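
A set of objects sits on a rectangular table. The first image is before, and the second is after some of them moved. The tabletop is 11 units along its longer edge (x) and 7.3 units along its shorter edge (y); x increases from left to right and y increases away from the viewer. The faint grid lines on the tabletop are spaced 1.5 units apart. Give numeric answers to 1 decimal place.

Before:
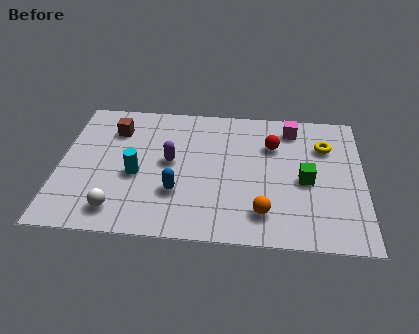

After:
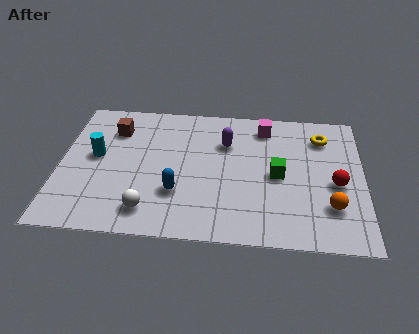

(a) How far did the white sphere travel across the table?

1.1

From (2.2, 1.2) to (3.3, 1.3), the white sphere covered √(1.1² + 0.1²) ≈ 1.1 units.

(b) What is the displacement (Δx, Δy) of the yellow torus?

(-0.1, 0.5)

The yellow torus was at about (9.6, 5.2) and moved to about (9.5, 5.7).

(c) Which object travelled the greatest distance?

the red sphere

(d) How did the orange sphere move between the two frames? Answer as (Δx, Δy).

(2.4, 0.5)

The orange sphere started near (7.4, 1.5) and ended near (9.8, 2.0).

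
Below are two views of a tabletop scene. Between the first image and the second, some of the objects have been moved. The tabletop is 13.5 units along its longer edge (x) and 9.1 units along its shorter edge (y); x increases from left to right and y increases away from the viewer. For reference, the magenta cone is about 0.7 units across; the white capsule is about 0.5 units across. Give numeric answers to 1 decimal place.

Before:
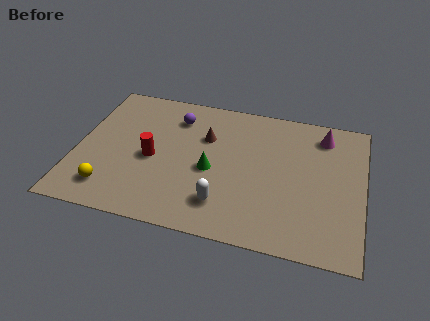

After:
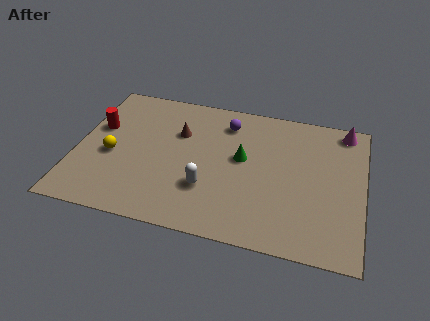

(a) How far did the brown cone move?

1.3

From (6.0, 6.1) to (4.7, 6.1), the brown cone covered √(1.3² + 0.0²) ≈ 1.3 units.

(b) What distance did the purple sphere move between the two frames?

2.4

The purple sphere moved from about (4.5, 7.1) to (6.9, 7.3), a distance of √(2.4² + 0.2²) ≈ 2.4.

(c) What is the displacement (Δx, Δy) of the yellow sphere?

(-0.1, 2.2)

The yellow sphere was at about (1.8, 1.7) and moved to about (1.7, 3.9).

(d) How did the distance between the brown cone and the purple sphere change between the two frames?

+0.7

They were about 1.8 units apart before and 2.5 after — 0.7 units further apart.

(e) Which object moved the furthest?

the red cylinder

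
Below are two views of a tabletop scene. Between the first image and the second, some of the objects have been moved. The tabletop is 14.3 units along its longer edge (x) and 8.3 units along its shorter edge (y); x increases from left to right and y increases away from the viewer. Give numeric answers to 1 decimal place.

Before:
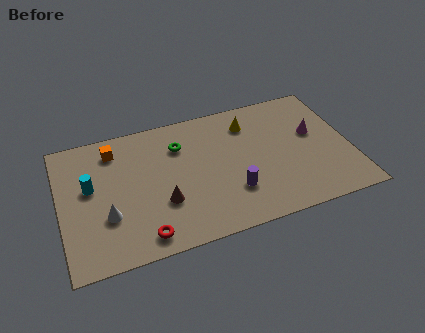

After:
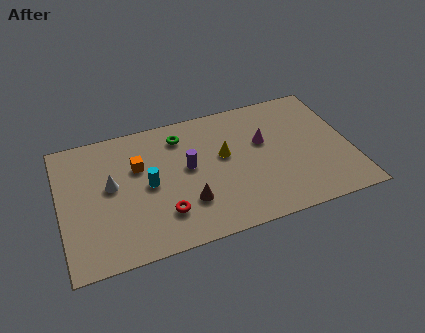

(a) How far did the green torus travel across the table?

0.6

From (6.0, 6.1) to (6.1, 6.7), the green torus covered √(0.1² + 0.6²) ≈ 0.6 units.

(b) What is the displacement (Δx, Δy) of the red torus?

(1.1, 1.0)

The red torus was at about (3.8, 1.1) and moved to about (4.9, 2.1).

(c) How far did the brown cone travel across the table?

1.3

From (4.9, 2.8) to (6.1, 2.4), the brown cone covered √(1.2² + 0.4²) ≈ 1.3 units.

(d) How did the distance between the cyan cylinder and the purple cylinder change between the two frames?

-5.1

Before: roughly 7.2 units apart; after: 2.1. That's 5.1 units closer together.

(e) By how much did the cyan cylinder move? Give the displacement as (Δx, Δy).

(2.8, -0.7)

From the two frames, the cyan cylinder sits at roughly (1.5, 4.8) before and (4.3, 4.1) after.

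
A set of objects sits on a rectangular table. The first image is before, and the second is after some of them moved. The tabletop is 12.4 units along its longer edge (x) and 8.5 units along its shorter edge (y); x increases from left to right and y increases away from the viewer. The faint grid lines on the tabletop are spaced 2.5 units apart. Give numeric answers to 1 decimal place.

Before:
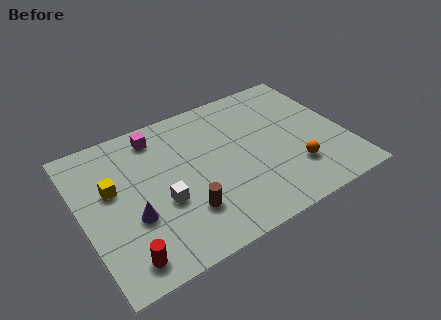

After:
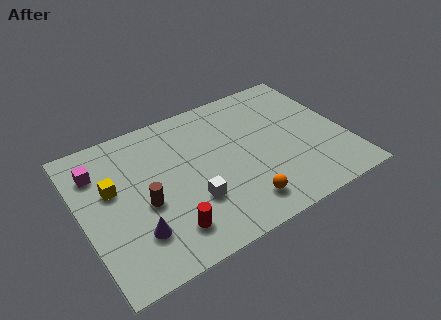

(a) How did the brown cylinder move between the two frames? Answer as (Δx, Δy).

(-1.7, 1.3)

The brown cylinder started near (4.5, 2.3) and ended near (2.8, 3.6).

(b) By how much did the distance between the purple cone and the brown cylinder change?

-0.9

Before: roughly 2.4 units apart; after: 1.5. That's 0.9 units closer together.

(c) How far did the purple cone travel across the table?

0.9

From (2.2, 3.1) to (2.2, 2.2), the purple cone covered √(0.0² + 0.9²) ≈ 0.9 units.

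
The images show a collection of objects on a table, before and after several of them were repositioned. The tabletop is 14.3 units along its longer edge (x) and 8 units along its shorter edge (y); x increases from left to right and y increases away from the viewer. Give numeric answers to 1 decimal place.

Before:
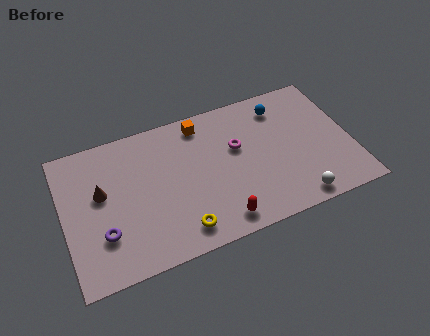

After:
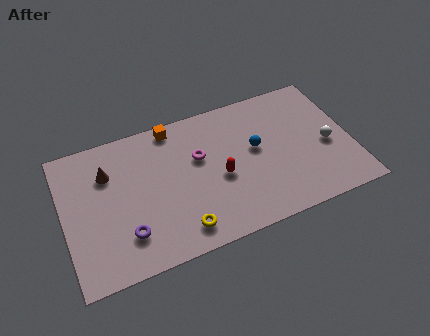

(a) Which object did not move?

the yellow torus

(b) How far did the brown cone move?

1.1

The brown cone was near (1.9, 4.7) before and (2.3, 5.7) after, so it travelled √(0.4² + 1.0²) ≈ 1.1 units.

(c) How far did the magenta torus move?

1.9

From (8.7, 4.9) to (6.8, 5.0), the magenta torus covered √(1.9² + 0.1²) ≈ 1.9 units.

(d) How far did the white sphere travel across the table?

3.2

From (11.2, 0.9) to (13.1, 3.5), the white sphere covered √(1.9² + 2.6²) ≈ 3.2 units.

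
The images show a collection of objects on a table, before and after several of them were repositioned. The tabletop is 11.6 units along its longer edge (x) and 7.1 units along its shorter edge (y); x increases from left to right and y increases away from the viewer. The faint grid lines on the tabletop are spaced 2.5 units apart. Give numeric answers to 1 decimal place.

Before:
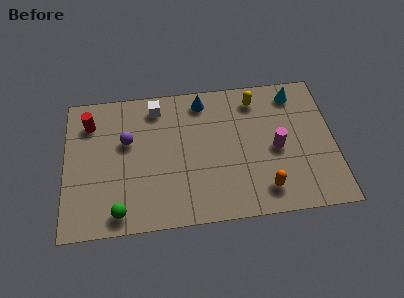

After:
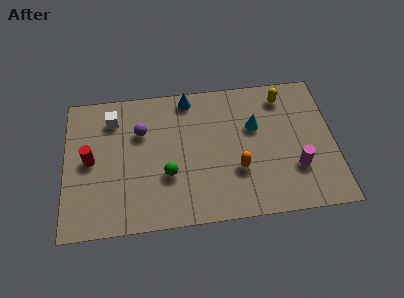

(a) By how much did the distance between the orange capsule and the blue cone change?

-1.0

The distance was about 5.4 in the first image and 4.4 in the second, so they moved 1.0 units closer together.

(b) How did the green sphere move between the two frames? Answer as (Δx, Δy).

(2.1, 1.6)

From the two frames, the green sphere sits at roughly (2.3, 0.9) before and (4.4, 2.5) after.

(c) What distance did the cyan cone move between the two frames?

2.3

The cyan cone moved from about (10.0, 6.0) to (8.2, 4.5), a distance of √(1.8² + 1.5²) ≈ 2.3.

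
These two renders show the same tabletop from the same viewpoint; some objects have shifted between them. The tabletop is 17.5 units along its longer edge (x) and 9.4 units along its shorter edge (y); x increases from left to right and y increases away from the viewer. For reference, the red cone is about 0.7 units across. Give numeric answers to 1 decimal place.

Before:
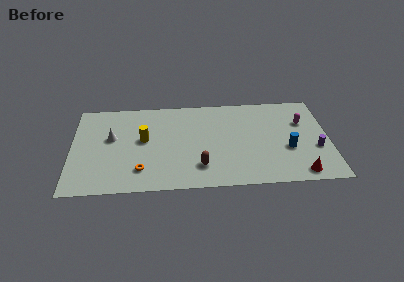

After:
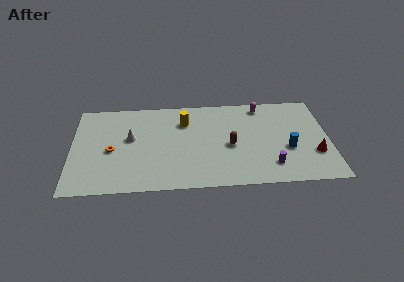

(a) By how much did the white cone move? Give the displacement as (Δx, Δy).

(1.3, -0.1)

The white cone was at about (2.7, 5.5) and moved to about (4.0, 5.4).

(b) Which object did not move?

the blue cylinder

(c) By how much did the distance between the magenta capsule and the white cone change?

-3.7

They were about 13.1 units apart before and 9.4 after — 3.7 units closer together.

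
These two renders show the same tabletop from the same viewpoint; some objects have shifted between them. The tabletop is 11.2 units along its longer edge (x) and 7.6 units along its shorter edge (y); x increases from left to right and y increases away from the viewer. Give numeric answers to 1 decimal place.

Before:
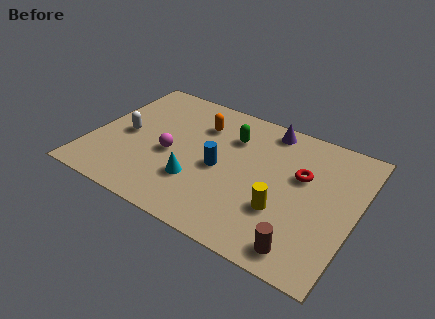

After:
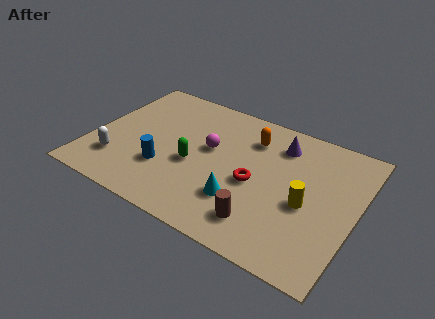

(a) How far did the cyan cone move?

1.9

From (4.7, 2.3) to (6.6, 2.2), the cyan cone covered √(1.9² + 0.1²) ≈ 1.9 units.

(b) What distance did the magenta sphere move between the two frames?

1.9

The magenta sphere was near (3.4, 3.3) before and (4.9, 4.4) after, so it travelled √(1.5² + 1.1²) ≈ 1.9 units.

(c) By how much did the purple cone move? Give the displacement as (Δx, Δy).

(0.6, -0.7)

From the two frames, the purple cone sits at roughly (7.1, 6.7) before and (7.7, 6.0) after.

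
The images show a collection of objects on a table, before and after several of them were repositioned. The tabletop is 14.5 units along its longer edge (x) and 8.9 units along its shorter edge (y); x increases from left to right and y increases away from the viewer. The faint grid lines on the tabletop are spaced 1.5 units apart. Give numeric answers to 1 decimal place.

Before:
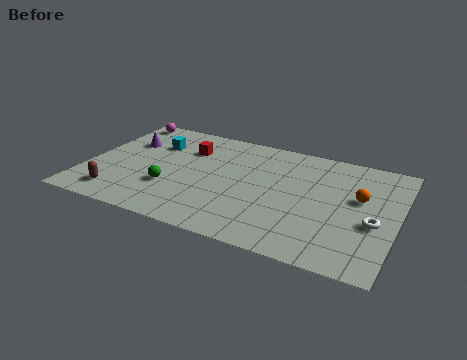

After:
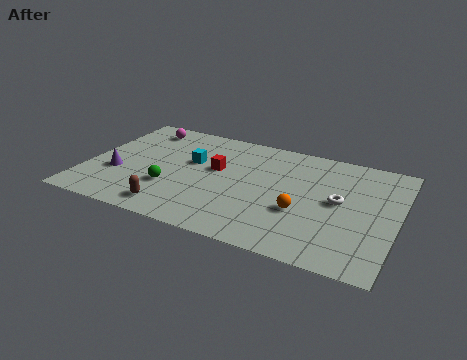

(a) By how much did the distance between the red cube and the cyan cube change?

-0.4

Before: roughly 1.6 units apart; after: 1.2. That's 0.4 units closer together.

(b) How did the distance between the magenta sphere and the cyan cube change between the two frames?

+0.9

The distance was about 2.5 in the first image and 3.4 in the second, so they moved 0.9 units further apart.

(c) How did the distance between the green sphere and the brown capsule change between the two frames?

-1.1

They were about 2.7 units apart before and 1.6 after — 1.1 units closer together.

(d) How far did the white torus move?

2.0

The white torus moved from about (13.5, 3.6) to (11.8, 4.7), a distance of √(1.7² + 1.1²) ≈ 2.0.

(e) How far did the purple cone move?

2.8

From (1.6, 6.0) to (1.5, 3.2), the purple cone covered √(0.1² + 2.8²) ≈ 2.8 units.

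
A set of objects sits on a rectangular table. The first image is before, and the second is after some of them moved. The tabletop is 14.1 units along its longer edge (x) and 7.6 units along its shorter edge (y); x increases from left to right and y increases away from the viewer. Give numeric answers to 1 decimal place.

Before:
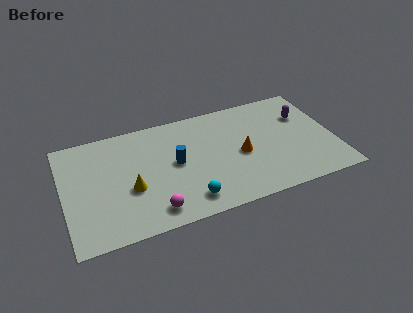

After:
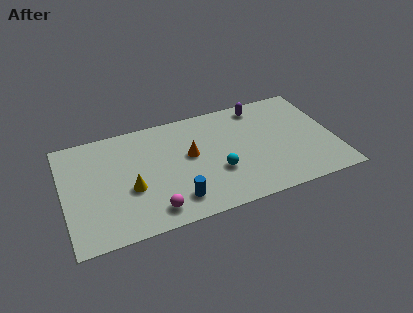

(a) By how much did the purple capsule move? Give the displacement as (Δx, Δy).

(-2.2, 1.4)

The purple capsule started near (12.7, 5.2) and ended near (10.5, 6.6).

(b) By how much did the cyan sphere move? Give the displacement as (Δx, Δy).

(1.7, 1.4)

From the two frames, the cyan sphere sits at roughly (6.2, 1.3) before and (7.9, 2.7) after.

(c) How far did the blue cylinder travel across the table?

2.5

The blue cylinder moved from about (5.8, 4.0) to (5.6, 1.5), a distance of √(0.2² + 2.5²) ≈ 2.5.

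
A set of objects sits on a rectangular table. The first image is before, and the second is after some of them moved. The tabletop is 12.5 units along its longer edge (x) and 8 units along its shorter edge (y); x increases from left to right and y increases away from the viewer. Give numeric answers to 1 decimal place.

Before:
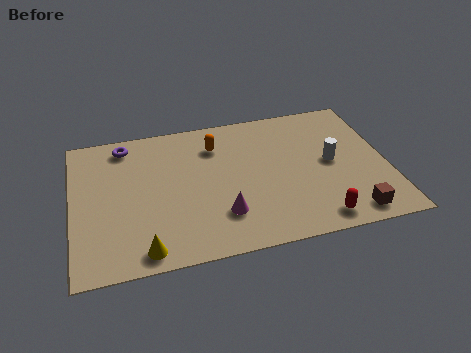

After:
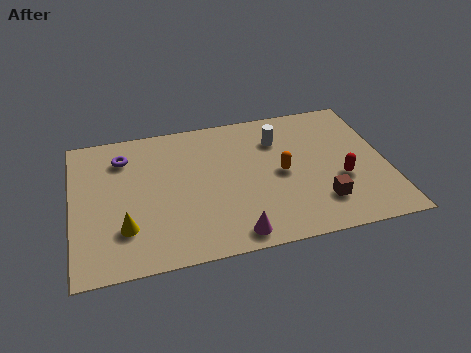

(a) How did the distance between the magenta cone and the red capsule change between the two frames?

+1.0

Before: roughly 3.9 units apart; after: 4.9. That's 1.0 units further apart.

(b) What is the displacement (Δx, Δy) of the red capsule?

(1.1, 2.0)

The red capsule started near (9.5, 1.0) and ended near (10.6, 3.0).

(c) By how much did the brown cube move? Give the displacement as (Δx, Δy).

(-1.1, 0.9)

The brown cube was at about (10.8, 1.0) and moved to about (9.7, 1.9).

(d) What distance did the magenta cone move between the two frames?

1.3

The magenta cone was near (5.8, 2.1) before and (6.2, 0.9) after, so it travelled √(0.4² + 1.2²) ≈ 1.3 units.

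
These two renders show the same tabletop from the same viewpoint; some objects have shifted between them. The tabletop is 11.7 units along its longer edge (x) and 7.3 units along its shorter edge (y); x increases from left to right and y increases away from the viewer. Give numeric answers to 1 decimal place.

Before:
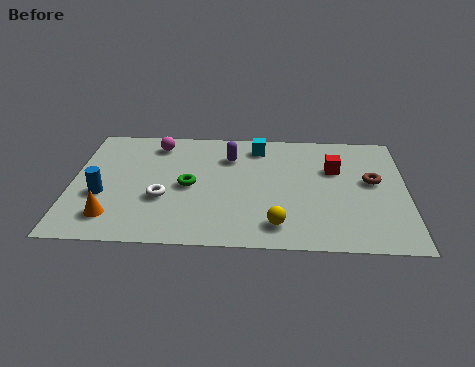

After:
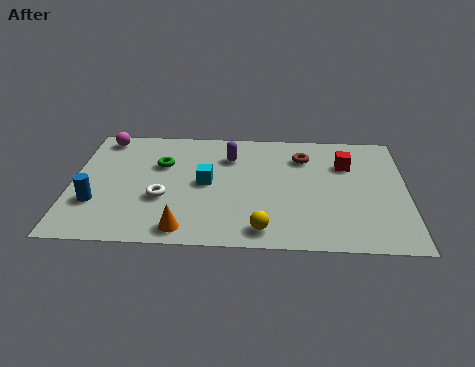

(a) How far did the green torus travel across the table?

1.6

From (4.1, 3.5) to (3.1, 4.8), the green torus covered √(1.0² + 1.3²) ≈ 1.6 units.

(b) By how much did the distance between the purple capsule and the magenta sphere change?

+1.9

Before: roughly 2.7 units apart; after: 4.6. That's 1.9 units further apart.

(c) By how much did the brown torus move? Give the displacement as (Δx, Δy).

(-2.4, 1.4)

The brown torus was at about (10.5, 4.1) and moved to about (8.1, 5.5).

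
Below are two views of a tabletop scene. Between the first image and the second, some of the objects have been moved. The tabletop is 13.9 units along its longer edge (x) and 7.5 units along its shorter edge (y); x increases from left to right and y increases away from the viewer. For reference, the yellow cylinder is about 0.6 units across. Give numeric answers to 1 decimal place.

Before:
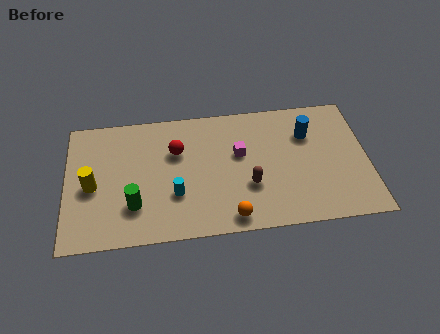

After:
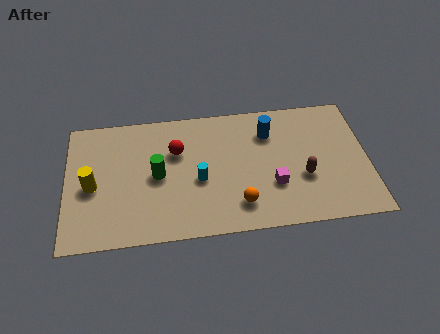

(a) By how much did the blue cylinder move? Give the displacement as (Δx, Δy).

(-1.8, 0.3)

The blue cylinder was at about (11.2, 5.3) and moved to about (9.4, 5.6).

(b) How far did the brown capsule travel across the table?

2.5

From (8.4, 2.6) to (10.9, 2.8), the brown capsule covered √(2.5² + 0.2²) ≈ 2.5 units.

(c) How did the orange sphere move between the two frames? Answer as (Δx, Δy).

(0.4, 0.7)

The orange sphere started near (7.5, 0.9) and ended near (7.9, 1.6).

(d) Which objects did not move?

the yellow cylinder and the red sphere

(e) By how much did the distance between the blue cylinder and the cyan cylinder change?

-2.7

Before: roughly 6.8 units apart; after: 4.1. That's 2.7 units closer together.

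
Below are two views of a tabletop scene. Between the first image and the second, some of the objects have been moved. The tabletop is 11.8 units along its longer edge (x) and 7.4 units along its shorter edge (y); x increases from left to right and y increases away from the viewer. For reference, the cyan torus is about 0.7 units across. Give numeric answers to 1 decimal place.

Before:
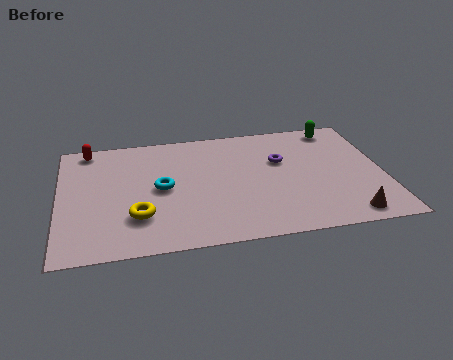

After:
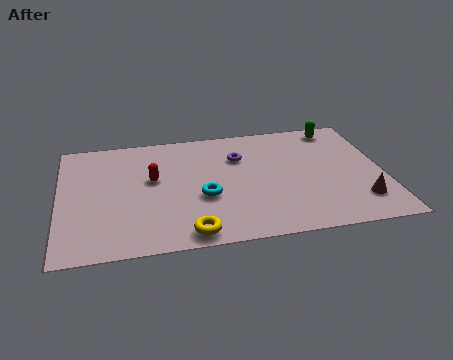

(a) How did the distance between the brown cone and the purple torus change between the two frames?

+1.1

They were about 4.4 units apart before and 5.5 after — 1.1 units further apart.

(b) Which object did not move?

the green capsule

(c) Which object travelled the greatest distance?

the red capsule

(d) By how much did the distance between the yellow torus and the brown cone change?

-1.3

They were about 7.6 units apart before and 6.3 after — 1.3 units closer together.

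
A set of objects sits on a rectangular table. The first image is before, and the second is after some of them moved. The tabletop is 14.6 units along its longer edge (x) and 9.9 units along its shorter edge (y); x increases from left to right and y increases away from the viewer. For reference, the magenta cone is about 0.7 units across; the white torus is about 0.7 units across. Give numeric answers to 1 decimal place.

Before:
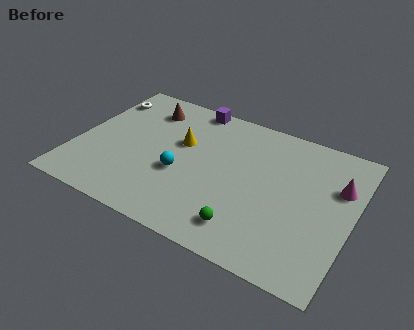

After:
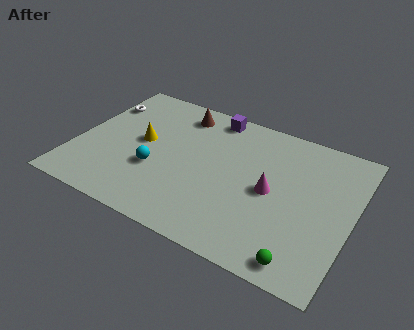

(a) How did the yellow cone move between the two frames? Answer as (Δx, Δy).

(-2.0, -0.8)

The yellow cone was at about (5.4, 6.1) and moved to about (3.4, 5.3).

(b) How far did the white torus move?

0.5

The white torus was near (0.8, 7.8) before and (0.8, 7.3) after, so it travelled √(0.0² + 0.5²) ≈ 0.5 units.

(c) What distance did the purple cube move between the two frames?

1.2

The purple cube moved from about (5.5, 9.1) to (6.7, 8.8), a distance of √(1.2² + 0.3²) ≈ 1.2.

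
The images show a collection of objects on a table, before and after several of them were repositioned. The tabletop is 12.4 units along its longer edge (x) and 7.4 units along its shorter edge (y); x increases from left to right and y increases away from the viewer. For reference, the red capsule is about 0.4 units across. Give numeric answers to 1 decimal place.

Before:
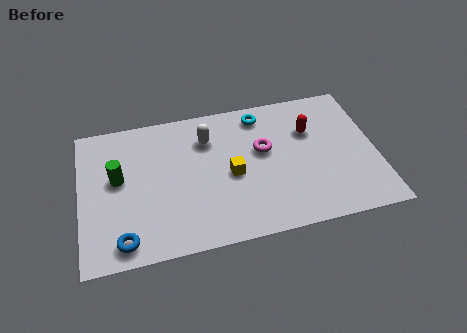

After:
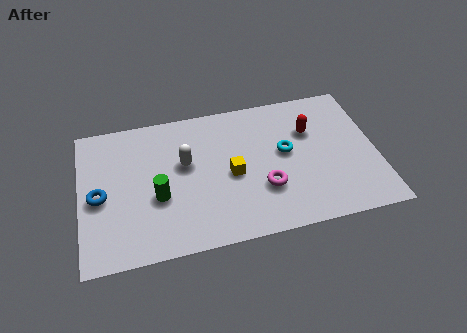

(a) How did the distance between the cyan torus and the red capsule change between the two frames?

-1.0

The distance was about 2.4 in the first image and 1.4 in the second, so they moved 1.0 units closer together.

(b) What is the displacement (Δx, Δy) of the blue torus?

(-0.9, 2.4)

The blue torus started near (1.7, 1.0) and ended near (0.8, 3.4).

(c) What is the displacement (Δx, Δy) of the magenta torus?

(-0.1, -2.0)

From the two frames, the magenta torus sits at roughly (7.7, 4.4) before and (7.6, 2.4) after.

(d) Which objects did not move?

the red capsule and the yellow cube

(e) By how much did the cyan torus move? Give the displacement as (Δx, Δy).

(0.9, -2.2)

From the two frames, the cyan torus sits at roughly (7.7, 6.3) before and (8.6, 4.1) after.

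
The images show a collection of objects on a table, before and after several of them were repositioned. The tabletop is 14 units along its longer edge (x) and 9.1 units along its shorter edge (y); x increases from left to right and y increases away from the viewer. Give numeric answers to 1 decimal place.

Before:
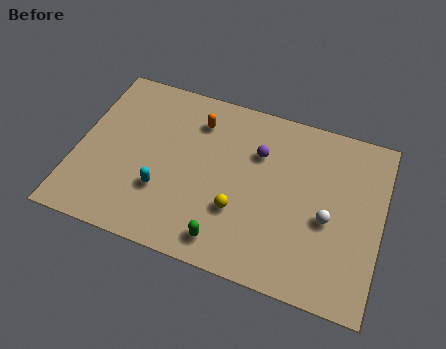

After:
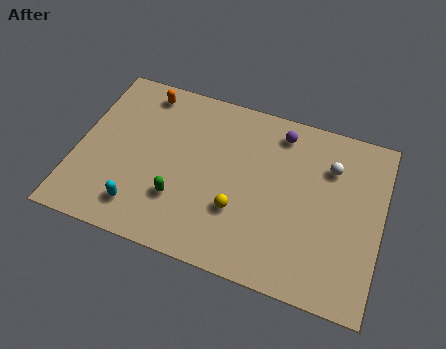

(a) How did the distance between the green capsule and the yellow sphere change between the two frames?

+1.0

Before: roughly 1.7 units apart; after: 2.7. That's 1.0 units further apart.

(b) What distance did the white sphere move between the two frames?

2.7

From (11.6, 3.9) to (11.5, 6.6), the white sphere covered √(0.1² + 2.7²) ≈ 2.7 units.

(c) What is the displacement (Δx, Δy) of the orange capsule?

(-2.6, 0.8)

The orange capsule started near (5.3, 7.1) and ended near (2.7, 7.9).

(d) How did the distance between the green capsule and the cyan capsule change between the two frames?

-1.5

They were about 3.5 units apart before and 2.0 after — 1.5 units closer together.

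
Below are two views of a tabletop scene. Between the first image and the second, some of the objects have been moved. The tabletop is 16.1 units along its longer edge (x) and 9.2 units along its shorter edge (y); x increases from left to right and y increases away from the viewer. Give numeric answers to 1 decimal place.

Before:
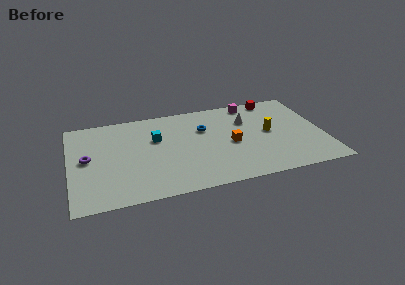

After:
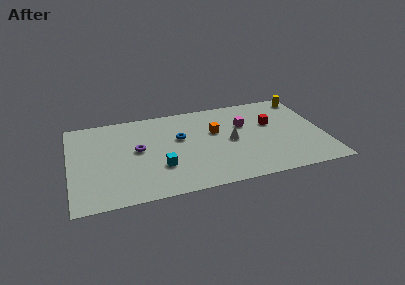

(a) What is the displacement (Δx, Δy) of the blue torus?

(-1.6, -0.6)

The blue torus started near (8.6, 6.2) and ended near (7.0, 5.6).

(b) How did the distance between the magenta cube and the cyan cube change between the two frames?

-0.3

Before: roughly 6.7 units apart; after: 6.4. That's 0.3 units closer together.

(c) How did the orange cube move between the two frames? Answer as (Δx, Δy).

(-0.9, 1.5)

The orange cube was at about (10.2, 4.2) and moved to about (9.3, 5.7).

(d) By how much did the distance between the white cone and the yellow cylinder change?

+4.1

They were about 2.1 units apart before and 6.2 after — 4.1 units further apart.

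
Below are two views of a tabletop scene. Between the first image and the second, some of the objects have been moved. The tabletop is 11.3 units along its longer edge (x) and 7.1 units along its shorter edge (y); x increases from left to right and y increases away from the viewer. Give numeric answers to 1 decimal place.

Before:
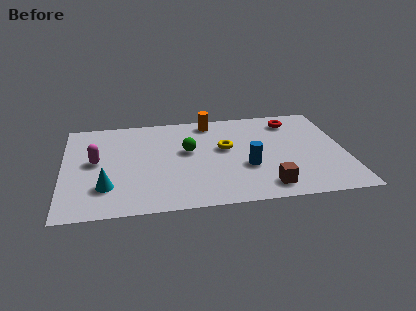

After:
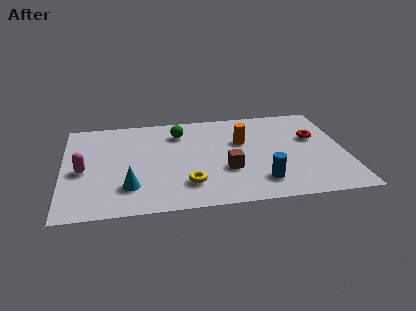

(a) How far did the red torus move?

1.6

The red torus moved from about (9.3, 5.8) to (10.1, 4.4), a distance of √(0.8² + 1.4²) ≈ 1.6.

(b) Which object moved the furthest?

the yellow torus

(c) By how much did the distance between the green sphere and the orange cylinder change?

+0.4

Before: roughly 2.3 units apart; after: 2.7. That's 0.4 units further apart.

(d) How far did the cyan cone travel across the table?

0.9

The cyan cone moved from about (1.7, 1.9) to (2.6, 1.8), a distance of √(0.9² + 0.1²) ≈ 0.9.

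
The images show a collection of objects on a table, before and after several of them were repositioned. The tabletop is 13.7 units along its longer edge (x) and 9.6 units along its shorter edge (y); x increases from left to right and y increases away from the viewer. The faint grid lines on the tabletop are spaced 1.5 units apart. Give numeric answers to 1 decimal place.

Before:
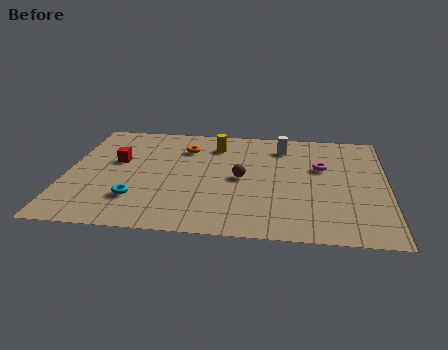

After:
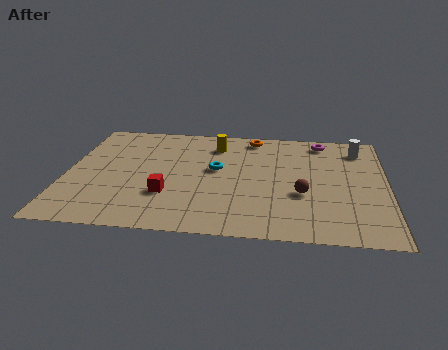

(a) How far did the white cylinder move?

3.3

The white cylinder was near (9.2, 7.7) before and (12.5, 7.8) after, so it travelled √(3.3² + 0.1²) ≈ 3.3 units.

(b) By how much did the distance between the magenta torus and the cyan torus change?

-3.1

The distance was about 8.5 in the first image and 5.4 in the second, so they moved 3.1 units closer together.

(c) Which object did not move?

the yellow cylinder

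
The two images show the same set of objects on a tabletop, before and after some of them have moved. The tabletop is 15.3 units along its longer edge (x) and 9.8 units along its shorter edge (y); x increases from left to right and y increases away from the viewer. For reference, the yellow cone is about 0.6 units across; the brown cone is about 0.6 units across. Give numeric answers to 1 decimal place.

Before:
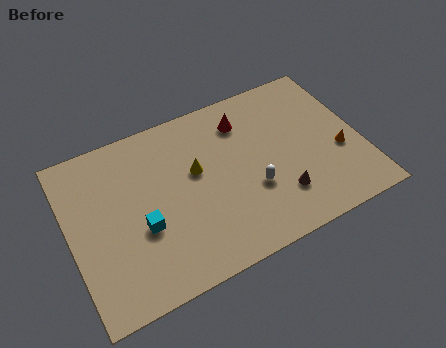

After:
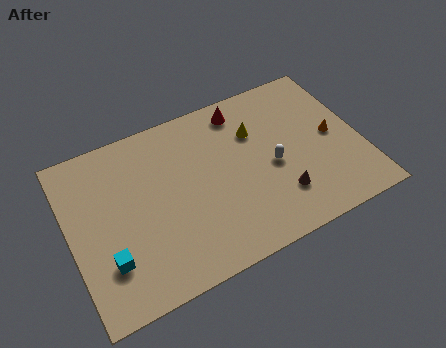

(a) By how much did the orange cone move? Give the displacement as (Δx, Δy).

(-0.2, 1.1)

The orange cone started near (14.1, 3.8) and ended near (13.9, 4.9).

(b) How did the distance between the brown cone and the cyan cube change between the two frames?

+1.8

The distance was about 7.2 in the first image and 9.0 in the second, so they moved 1.8 units further apart.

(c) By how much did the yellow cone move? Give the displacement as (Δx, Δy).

(3.3, 1.0)

The yellow cone was at about (6.7, 5.8) and moved to about (10.0, 6.8).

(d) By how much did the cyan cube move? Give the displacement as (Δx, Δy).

(-1.9, -1.1)

From the two frames, the cyan cube sits at roughly (3.6, 3.8) before and (1.7, 2.7) after.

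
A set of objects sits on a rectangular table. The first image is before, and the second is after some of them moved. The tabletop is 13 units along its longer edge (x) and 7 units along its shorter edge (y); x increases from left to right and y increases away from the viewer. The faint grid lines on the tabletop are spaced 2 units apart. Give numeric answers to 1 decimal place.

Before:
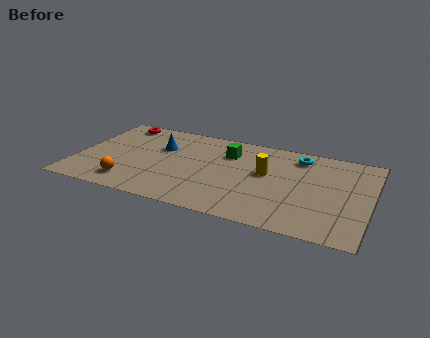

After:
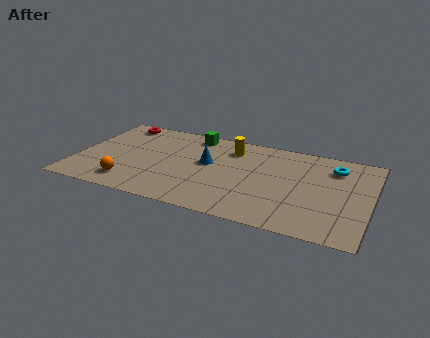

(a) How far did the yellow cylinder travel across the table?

2.3

From (8.4, 4.0) to (6.7, 5.5), the yellow cylinder covered √(1.7² + 1.5²) ≈ 2.3 units.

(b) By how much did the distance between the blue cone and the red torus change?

+2.2

Before: roughly 2.6 units apart; after: 4.8. That's 2.2 units further apart.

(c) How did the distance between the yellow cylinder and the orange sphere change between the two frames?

-0.5

Before: roughly 6.4 units apart; after: 5.9. That's 0.5 units closer together.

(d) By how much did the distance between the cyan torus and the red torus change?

+1.6

The distance was about 8.2 in the first image and 9.8 in the second, so they moved 1.6 units further apart.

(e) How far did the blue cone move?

2.3

From (3.6, 4.6) to (5.8, 4.0), the blue cone covered √(2.2² + 0.6²) ≈ 2.3 units.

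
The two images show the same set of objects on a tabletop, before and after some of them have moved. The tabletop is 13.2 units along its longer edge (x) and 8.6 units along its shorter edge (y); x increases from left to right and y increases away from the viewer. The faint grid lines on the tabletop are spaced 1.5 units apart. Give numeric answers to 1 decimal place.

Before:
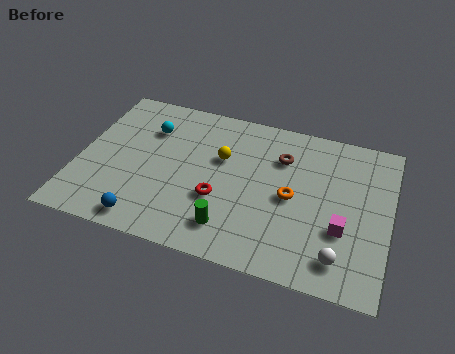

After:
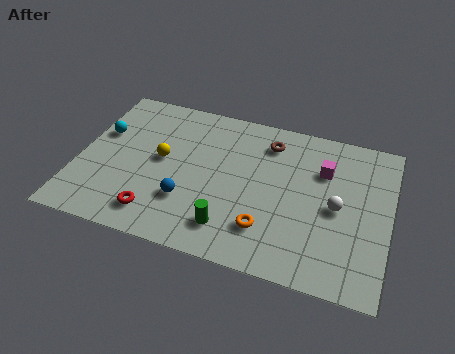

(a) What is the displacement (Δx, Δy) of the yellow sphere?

(-2.5, -0.8)

The yellow sphere started near (6.0, 5.4) and ended near (3.5, 4.6).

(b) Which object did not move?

the green cylinder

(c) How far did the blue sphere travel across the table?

2.3

From (3.2, 1.0) to (4.8, 2.6), the blue sphere covered √(1.6² + 1.6²) ≈ 2.3 units.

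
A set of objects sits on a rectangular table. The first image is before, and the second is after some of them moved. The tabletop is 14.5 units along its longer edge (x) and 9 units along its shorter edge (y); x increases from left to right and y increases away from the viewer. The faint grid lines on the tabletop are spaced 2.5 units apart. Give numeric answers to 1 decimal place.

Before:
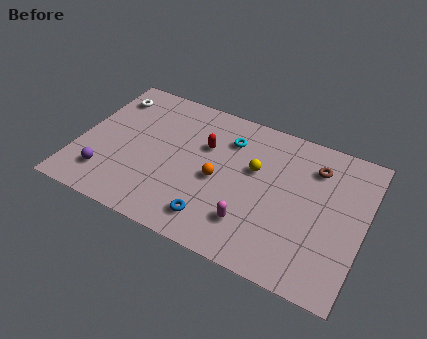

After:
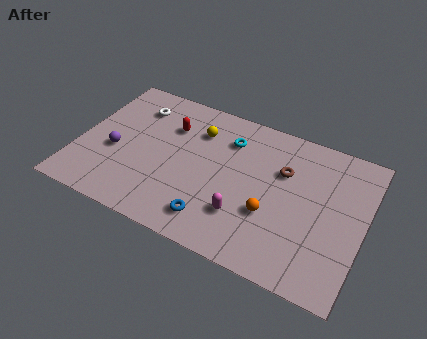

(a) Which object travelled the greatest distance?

the yellow sphere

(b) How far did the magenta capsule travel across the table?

0.5

The magenta capsule was near (9.1, 2.2) before and (8.7, 2.5) after, so it travelled √(0.4² + 0.3²) ≈ 0.5 units.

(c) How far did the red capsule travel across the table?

2.0

From (6.3, 5.9) to (4.4, 6.4), the red capsule covered √(1.9² + 0.5²) ≈ 2.0 units.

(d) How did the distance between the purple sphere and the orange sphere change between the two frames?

+2.2

The distance was about 5.9 in the first image and 8.1 in the second, so they moved 2.2 units further apart.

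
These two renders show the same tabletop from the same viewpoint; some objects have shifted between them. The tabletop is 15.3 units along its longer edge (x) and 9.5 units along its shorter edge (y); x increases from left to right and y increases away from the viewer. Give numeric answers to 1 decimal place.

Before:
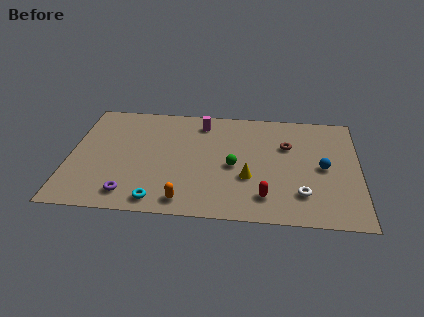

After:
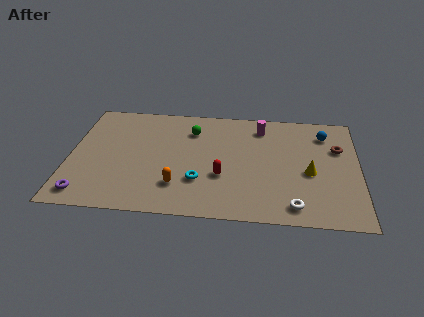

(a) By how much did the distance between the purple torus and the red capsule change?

+0.3

The distance was about 7.1 in the first image and 7.4 in the second, so they moved 0.3 units further apart.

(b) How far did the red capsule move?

2.7

The red capsule moved from about (10.4, 1.9) to (8.1, 3.4), a distance of √(2.3² + 1.5²) ≈ 2.7.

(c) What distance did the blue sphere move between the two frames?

2.9

The blue sphere moved from about (13.4, 4.6) to (13.5, 7.5), a distance of √(0.1² + 2.9²) ≈ 2.9.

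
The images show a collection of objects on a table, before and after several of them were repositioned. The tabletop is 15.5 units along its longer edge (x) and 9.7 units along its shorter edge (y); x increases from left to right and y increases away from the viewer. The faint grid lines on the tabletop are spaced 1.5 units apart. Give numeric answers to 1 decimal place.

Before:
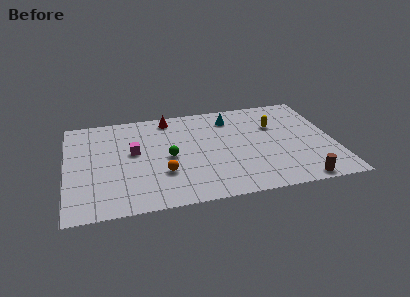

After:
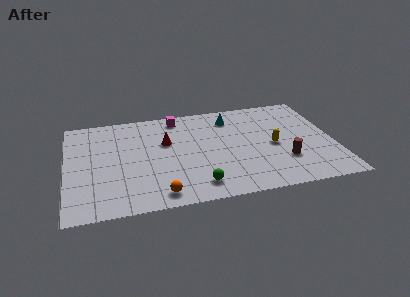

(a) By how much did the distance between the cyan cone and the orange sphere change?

+1.7

The distance was about 6.3 in the first image and 8.0 in the second, so they moved 1.7 units further apart.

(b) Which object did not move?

the cyan cone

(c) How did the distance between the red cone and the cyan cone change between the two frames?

+0.6

Before: roughly 3.7 units apart; after: 4.3. That's 0.6 units further apart.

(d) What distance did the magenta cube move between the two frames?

4.0

The magenta cube moved from about (3.9, 5.5) to (6.6, 8.5), a distance of √(2.7² + 3.0²) ≈ 4.0.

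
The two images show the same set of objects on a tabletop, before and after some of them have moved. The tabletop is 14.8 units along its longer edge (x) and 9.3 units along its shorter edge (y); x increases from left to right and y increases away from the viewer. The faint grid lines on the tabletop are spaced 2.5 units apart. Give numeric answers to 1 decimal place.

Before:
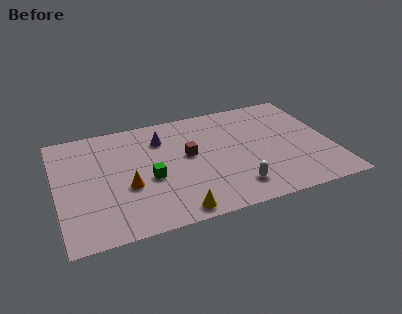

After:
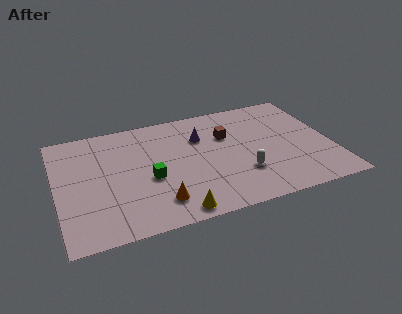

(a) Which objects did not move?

the green cube and the yellow cone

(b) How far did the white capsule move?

1.1

The white capsule was near (9.3, 1.8) before and (9.8, 2.8) after, so it travelled √(0.5² + 1.0²) ≈ 1.1 units.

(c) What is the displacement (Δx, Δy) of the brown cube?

(2.2, 1.0)

From the two frames, the brown cube sits at roughly (7.1, 5.2) before and (9.3, 6.2) after.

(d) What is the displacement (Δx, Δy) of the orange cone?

(1.5, -1.7)

The orange cone was at about (3.7, 3.6) and moved to about (5.2, 1.9).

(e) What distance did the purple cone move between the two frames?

2.2

The purple cone moved from about (5.8, 7.0) to (7.9, 6.5), a distance of √(2.1² + 0.5²) ≈ 2.2.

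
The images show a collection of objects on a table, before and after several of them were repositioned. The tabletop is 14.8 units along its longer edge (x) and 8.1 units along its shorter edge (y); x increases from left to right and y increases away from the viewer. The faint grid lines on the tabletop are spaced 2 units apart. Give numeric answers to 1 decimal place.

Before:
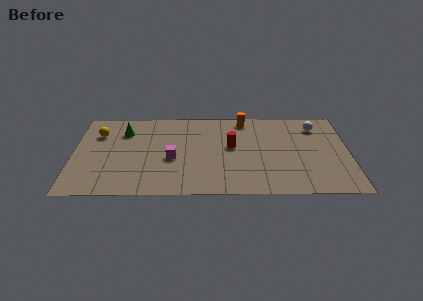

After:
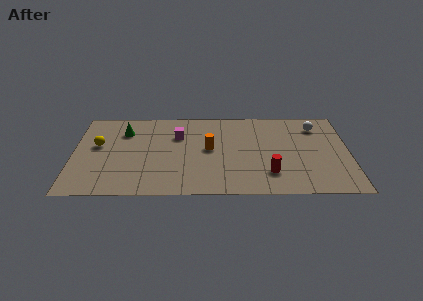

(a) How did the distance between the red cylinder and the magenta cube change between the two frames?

+2.7

The distance was about 3.4 in the first image and 6.1 in the second, so they moved 2.7 units further apart.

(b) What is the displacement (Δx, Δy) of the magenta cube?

(0.3, 2.2)

The magenta cube started near (5.3, 3.4) and ended near (5.6, 5.6).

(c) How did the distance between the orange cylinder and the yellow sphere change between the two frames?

-2.0

The distance was about 8.0 in the first image and 6.0 in the second, so they moved 2.0 units closer together.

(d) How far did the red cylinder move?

3.2

The red cylinder moved from about (8.5, 4.5) to (10.5, 2.0), a distance of √(2.0² + 2.5²) ≈ 3.2.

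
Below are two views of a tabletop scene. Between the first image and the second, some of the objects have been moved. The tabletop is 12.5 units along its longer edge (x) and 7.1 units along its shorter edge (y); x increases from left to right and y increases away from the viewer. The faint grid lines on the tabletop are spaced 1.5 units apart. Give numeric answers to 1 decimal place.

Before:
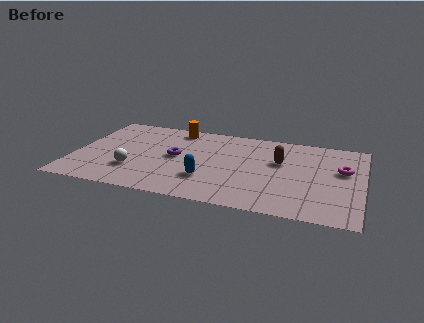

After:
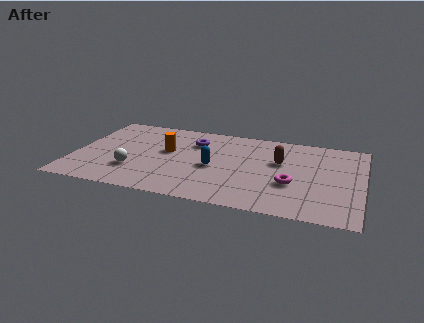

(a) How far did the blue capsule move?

1.1

The blue capsule was near (5.9, 2.1) before and (6.1, 3.2) after, so it travelled √(0.2² + 1.1²) ≈ 1.1 units.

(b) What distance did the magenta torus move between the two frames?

2.7

From (11.6, 4.3) to (9.5, 2.6), the magenta torus covered √(2.1² + 1.7²) ≈ 2.7 units.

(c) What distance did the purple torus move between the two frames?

1.7

From (4.4, 3.7) to (5.1, 5.2), the purple torus covered √(0.7² + 1.5²) ≈ 1.7 units.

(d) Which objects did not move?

the white sphere and the brown capsule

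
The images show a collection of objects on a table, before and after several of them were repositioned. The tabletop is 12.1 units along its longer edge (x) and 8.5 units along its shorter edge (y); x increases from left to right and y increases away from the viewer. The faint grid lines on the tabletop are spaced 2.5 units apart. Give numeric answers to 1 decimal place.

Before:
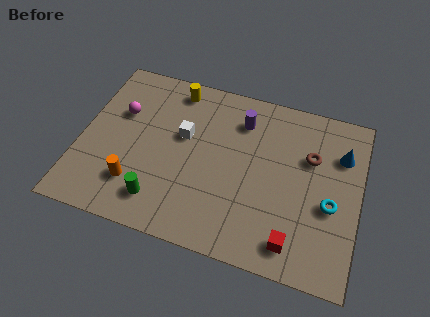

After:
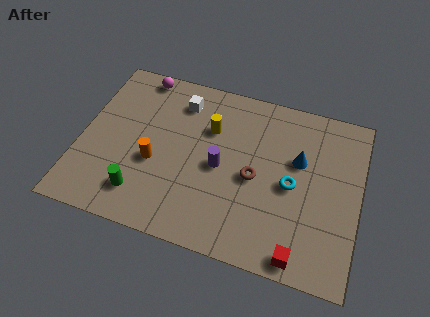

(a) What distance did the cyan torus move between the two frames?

1.8

The cyan torus moved from about (10.9, 3.5) to (9.2, 4.0), a distance of √(1.7² + 0.5²) ≈ 1.8.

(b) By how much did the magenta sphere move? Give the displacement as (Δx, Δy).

(0.6, 2.2)

The magenta sphere was at about (1.6, 5.5) and moved to about (2.2, 7.7).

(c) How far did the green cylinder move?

0.8

The green cylinder was near (3.7, 1.6) before and (2.9, 1.7) after, so it travelled √(0.8² + 0.1²) ≈ 0.8 units.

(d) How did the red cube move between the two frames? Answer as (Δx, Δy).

(0.3, -0.5)

The red cube started near (9.5, 1.3) and ended near (9.8, 0.8).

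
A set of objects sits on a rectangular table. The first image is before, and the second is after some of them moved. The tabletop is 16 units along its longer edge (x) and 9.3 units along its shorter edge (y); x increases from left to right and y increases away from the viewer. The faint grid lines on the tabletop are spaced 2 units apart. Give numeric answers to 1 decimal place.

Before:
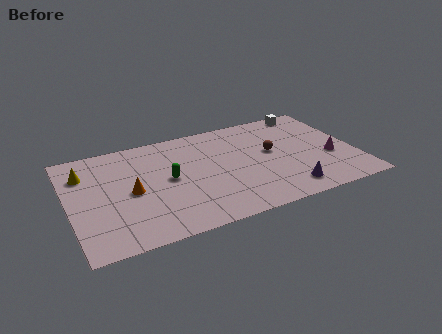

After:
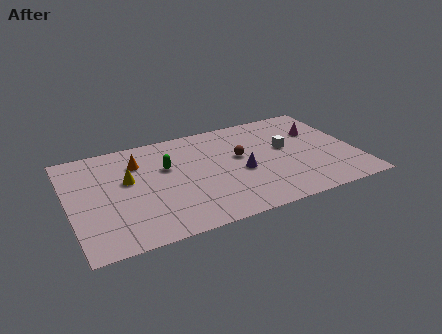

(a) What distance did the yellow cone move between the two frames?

2.7

The yellow cone moved from about (1.0, 6.9) to (3.3, 5.5), a distance of √(2.3² + 1.4²) ≈ 2.7.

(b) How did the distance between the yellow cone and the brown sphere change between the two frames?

-4.2

The distance was about 10.5 in the first image and 6.3 in the second, so they moved 4.2 units closer together.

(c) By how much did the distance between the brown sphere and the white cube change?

-1.5

They were about 4.1 units apart before and 2.6 after — 1.5 units closer together.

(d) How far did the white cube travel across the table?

3.6

The white cube moved from about (14.0, 8.4) to (12.2, 5.3), a distance of √(1.8² + 3.1²) ≈ 3.6.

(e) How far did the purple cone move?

3.4

The purple cone was near (11.8, 1.5) before and (9.5, 4.0) after, so it travelled √(2.3² + 2.5²) ≈ 3.4 units.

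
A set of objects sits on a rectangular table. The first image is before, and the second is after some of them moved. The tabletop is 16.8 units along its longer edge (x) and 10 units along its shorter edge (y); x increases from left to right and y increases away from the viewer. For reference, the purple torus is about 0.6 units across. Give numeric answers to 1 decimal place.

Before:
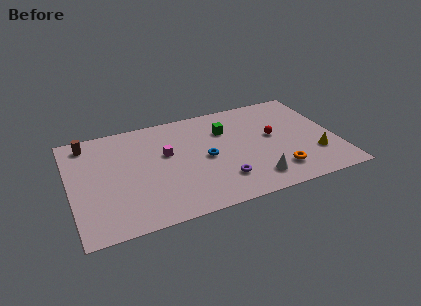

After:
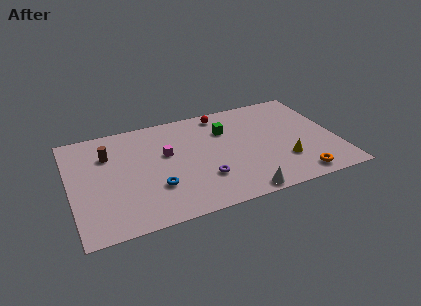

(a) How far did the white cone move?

1.4

From (11.3, 1.8) to (10.3, 0.8), the white cone covered √(1.0² + 1.0²) ≈ 1.4 units.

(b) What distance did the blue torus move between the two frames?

3.7

The blue torus was near (8.5, 4.8) before and (5.2, 3.1) after, so it travelled √(3.3² + 1.7²) ≈ 3.7 units.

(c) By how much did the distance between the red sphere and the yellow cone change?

+3.3

The distance was about 3.5 in the first image and 6.8 in the second, so they moved 3.3 units further apart.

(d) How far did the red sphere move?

4.5

From (12.9, 5.5) to (9.9, 8.8), the red sphere covered √(3.0² + 3.3²) ≈ 4.5 units.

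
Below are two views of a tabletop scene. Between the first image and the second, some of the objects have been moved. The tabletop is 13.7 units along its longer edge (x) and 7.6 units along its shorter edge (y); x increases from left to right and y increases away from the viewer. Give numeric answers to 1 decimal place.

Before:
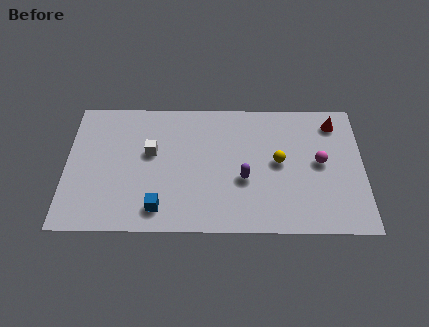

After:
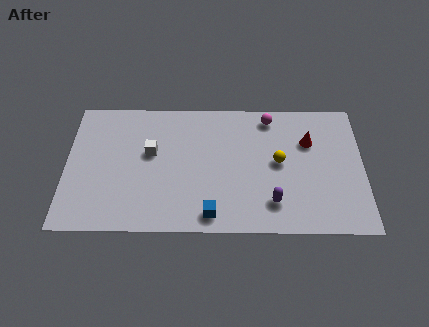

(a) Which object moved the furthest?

the magenta sphere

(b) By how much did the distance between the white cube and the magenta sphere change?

-1.9

They were about 7.8 units apart before and 5.9 after — 1.9 units closer together.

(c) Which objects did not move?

the yellow sphere and the white cube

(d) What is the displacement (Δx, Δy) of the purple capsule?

(1.3, -1.3)

The purple capsule started near (8.2, 3.0) and ended near (9.5, 1.7).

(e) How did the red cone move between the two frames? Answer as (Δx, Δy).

(-1.2, -1.1)

From the two frames, the red cone sits at roughly (12.4, 6.3) before and (11.2, 5.2) after.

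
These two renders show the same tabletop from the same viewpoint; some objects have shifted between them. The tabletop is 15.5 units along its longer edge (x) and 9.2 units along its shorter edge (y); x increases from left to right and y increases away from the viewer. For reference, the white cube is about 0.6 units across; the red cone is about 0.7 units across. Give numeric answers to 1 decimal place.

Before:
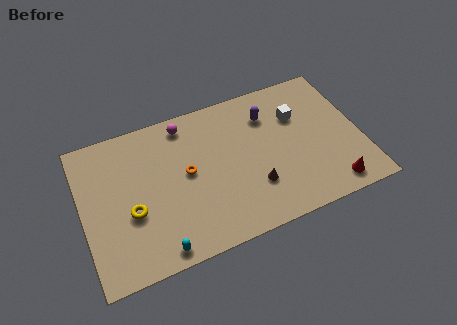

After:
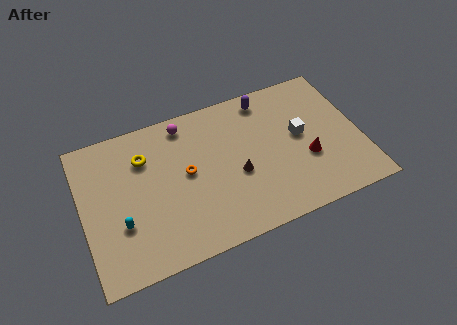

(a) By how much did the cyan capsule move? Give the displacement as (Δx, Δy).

(-1.8, 2.2)

From the two frames, the cyan capsule sits at roughly (3.8, 0.9) before and (2.0, 3.1) after.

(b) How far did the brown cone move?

1.4

The brown cone moved from about (9.3, 2.7) to (8.5, 3.8), a distance of √(0.8² + 1.1²) ≈ 1.4.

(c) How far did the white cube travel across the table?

1.3

The white cube was near (12.2, 6.3) before and (12.2, 5.0) after, so it travelled √(0.0² + 1.3²) ≈ 1.3 units.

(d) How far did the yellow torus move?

3.3

From (2.6, 3.6) to (3.6, 6.7), the yellow torus covered √(1.0² + 3.1²) ≈ 3.3 units.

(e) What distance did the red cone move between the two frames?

2.5

The red cone was near (13.5, 1.2) before and (12.4, 3.4) after, so it travelled √(1.1² + 2.2²) ≈ 2.5 units.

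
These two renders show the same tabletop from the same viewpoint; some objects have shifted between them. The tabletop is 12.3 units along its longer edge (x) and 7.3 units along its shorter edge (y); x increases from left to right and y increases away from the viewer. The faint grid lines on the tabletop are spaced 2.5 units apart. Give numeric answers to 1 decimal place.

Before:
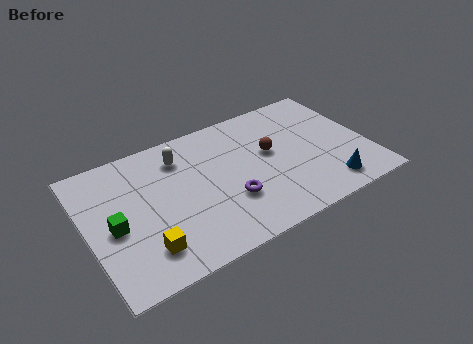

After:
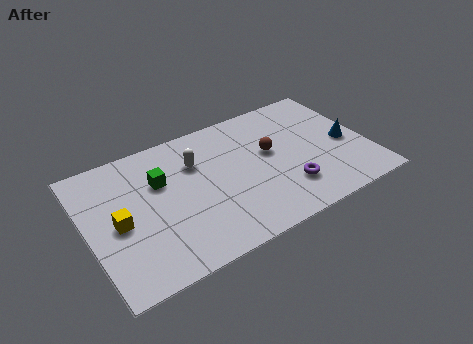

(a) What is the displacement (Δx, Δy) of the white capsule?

(0.6, -0.6)

The white capsule started near (4.3, 5.7) and ended near (4.9, 5.1).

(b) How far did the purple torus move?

2.5

The purple torus moved from about (6.0, 2.4) to (8.5, 1.9), a distance of √(2.5² + 0.5²) ≈ 2.5.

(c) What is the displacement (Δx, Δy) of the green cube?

(2.2, 1.5)

The green cube was at about (1.1, 3.3) and moved to about (3.3, 4.8).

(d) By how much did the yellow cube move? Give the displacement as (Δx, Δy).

(-0.9, 1.8)

The yellow cube was at about (2.2, 1.6) and moved to about (1.3, 3.4).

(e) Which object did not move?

the brown sphere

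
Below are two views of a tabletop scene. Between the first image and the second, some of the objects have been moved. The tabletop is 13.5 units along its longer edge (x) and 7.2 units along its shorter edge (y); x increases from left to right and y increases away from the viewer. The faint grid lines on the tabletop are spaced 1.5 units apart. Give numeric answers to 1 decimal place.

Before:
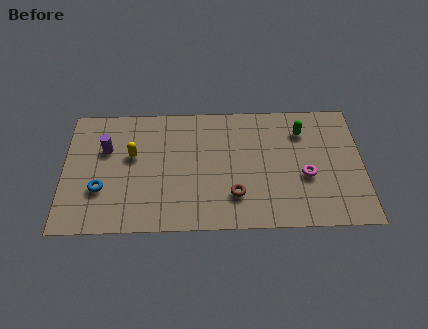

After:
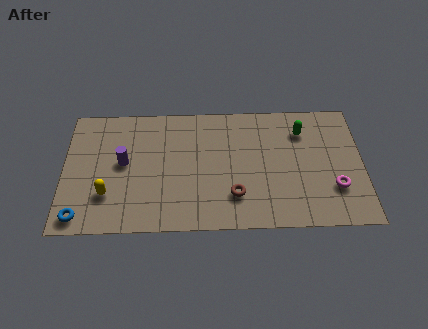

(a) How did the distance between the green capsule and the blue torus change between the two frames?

+1.4

Before: roughly 9.6 units apart; after: 11.0. That's 1.4 units further apart.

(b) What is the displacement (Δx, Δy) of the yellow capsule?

(-1.1, -2.2)

The yellow capsule was at about (3.1, 4.3) and moved to about (2.0, 2.1).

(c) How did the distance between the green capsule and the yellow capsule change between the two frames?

+1.6

Before: roughly 7.8 units apart; after: 9.4. That's 1.6 units further apart.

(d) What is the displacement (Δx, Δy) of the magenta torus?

(1.3, -0.7)

The magenta torus was at about (10.9, 2.9) and moved to about (12.2, 2.2).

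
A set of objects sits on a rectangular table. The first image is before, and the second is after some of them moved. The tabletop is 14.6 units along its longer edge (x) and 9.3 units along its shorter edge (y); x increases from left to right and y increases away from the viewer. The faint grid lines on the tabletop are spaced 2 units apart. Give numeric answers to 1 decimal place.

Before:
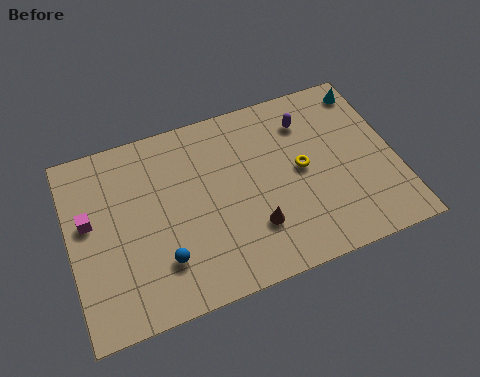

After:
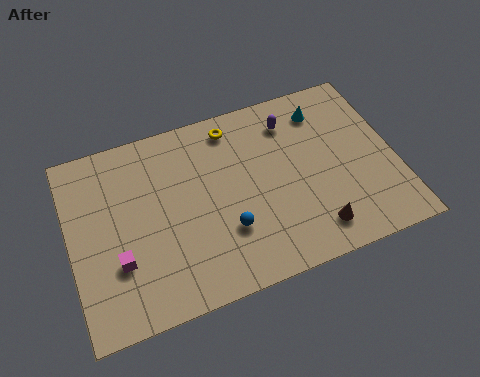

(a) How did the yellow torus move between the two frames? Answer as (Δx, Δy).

(-2.8, 3.2)

From the two frames, the yellow torus sits at roughly (10.4, 4.8) before and (7.6, 8.0) after.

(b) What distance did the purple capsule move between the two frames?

0.7

The purple capsule moved from about (10.9, 7.2) to (10.2, 7.4), a distance of √(0.7² + 0.2²) ≈ 0.7.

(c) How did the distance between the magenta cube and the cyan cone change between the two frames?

-2.5

The distance was about 13.2 in the first image and 10.7 in the second, so they moved 2.5 units closer together.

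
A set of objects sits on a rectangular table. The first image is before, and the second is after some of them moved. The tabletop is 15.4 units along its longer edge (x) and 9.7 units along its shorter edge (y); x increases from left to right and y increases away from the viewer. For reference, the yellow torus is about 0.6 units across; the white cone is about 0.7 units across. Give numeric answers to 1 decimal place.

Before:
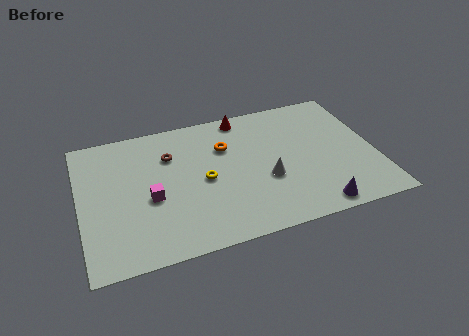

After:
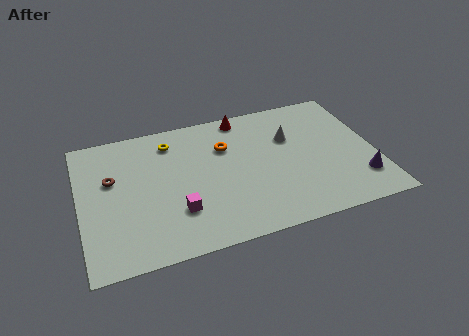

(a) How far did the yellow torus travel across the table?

3.6

The yellow torus moved from about (6.4, 4.6) to (4.9, 7.9), a distance of √(1.5² + 3.3²) ≈ 3.6.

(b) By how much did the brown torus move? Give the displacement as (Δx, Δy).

(-3.1, -0.9)

The brown torus started near (4.8, 6.9) and ended near (1.7, 6.0).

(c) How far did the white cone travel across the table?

3.1

The white cone was near (9.6, 3.7) before and (11.1, 6.4) after, so it travelled √(1.5² + 2.7²) ≈ 3.1 units.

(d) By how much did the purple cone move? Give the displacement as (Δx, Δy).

(2.5, 1.3)

From the two frames, the purple cone sits at roughly (11.9, 1.0) before and (14.4, 2.3) after.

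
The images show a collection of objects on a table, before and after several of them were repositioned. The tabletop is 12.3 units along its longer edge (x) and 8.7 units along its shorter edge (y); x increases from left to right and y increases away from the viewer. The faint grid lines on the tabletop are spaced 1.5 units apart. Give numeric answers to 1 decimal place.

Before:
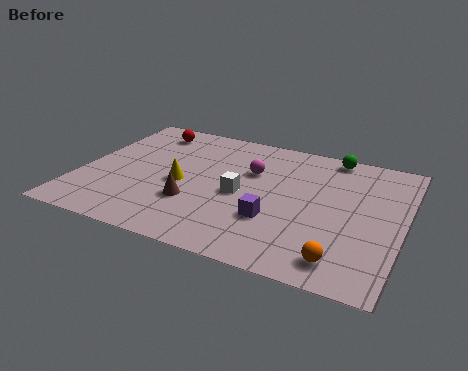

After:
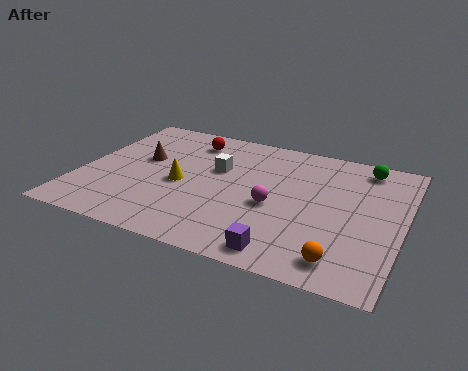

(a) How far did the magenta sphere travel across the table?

2.3

The magenta sphere moved from about (6.4, 5.7) to (7.5, 3.7), a distance of √(1.1² + 2.0²) ≈ 2.3.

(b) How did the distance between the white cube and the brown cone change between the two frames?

+0.8

Before: roughly 2.1 units apart; after: 2.9. That's 0.8 units further apart.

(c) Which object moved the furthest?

the brown cone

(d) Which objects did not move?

the orange sphere and the yellow cone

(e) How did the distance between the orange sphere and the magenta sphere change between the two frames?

-2.2

They were about 5.9 units apart before and 3.7 after — 2.2 units closer together.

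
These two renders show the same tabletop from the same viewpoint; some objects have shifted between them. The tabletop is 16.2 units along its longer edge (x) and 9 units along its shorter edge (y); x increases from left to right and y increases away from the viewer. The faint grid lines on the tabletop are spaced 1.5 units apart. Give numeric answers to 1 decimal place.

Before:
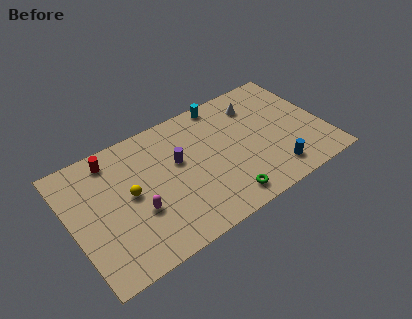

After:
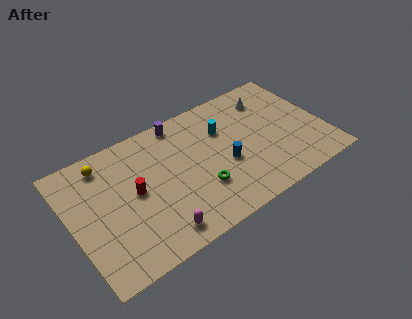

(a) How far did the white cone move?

0.9

From (12.3, 7.0) to (13.2, 7.1), the white cone covered √(0.9² + 0.1²) ≈ 0.9 units.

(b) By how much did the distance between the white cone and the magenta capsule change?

+1.0

Before: roughly 9.1 units apart; after: 10.1. That's 1.0 units further apart.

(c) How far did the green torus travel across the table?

2.0

From (9.2, 1.3) to (7.9, 2.8), the green torus covered √(1.3² + 1.5²) ≈ 2.0 units.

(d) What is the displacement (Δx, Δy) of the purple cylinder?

(0.6, 2.7)

From the two frames, the purple cylinder sits at roughly (6.9, 5.4) before and (7.5, 8.1) after.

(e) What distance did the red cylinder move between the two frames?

3.2

The red cylinder moved from about (3.0, 7.7) to (4.0, 4.7), a distance of √(1.0² + 3.0²) ≈ 3.2.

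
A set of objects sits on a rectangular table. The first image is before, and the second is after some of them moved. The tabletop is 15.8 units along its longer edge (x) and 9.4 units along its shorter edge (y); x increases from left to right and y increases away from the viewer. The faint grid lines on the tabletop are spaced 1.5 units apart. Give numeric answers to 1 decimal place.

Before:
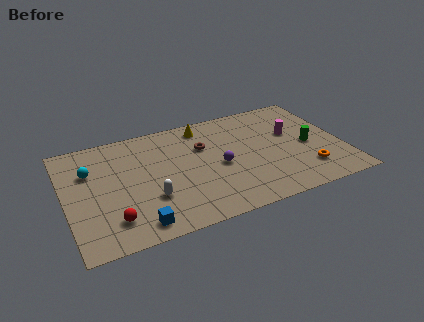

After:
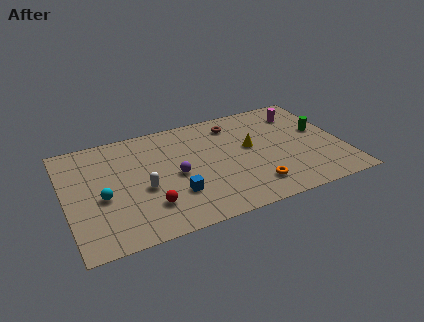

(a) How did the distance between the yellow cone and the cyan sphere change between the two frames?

+1.8

Before: roughly 6.9 units apart; after: 8.7. That's 1.8 units further apart.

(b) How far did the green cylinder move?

1.4

The green cylinder was near (13.9, 4.3) before and (14.7, 5.4) after, so it travelled √(0.8² + 1.1²) ≈ 1.4 units.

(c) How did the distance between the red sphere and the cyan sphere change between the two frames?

-1.5

The distance was about 4.5 in the first image and 3.0 in the second, so they moved 1.5 units closer together.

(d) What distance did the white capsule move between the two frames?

0.9

The white capsule moved from about (4.6, 3.0) to (4.3, 3.9), a distance of √(0.3² + 0.9²) ≈ 0.9.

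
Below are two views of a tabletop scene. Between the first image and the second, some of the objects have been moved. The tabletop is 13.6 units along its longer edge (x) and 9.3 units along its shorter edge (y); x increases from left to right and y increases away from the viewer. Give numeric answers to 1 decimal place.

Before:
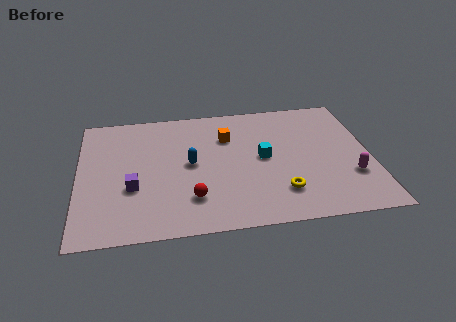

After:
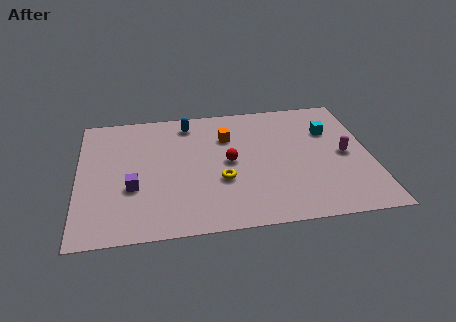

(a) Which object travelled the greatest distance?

the cyan cube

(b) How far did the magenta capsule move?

1.6

The magenta capsule moved from about (12.6, 2.9) to (12.4, 4.5), a distance of √(0.2² + 1.6²) ≈ 1.6.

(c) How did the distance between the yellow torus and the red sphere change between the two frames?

-2.7

Before: roughly 4.1 units apart; after: 1.4. That's 2.7 units closer together.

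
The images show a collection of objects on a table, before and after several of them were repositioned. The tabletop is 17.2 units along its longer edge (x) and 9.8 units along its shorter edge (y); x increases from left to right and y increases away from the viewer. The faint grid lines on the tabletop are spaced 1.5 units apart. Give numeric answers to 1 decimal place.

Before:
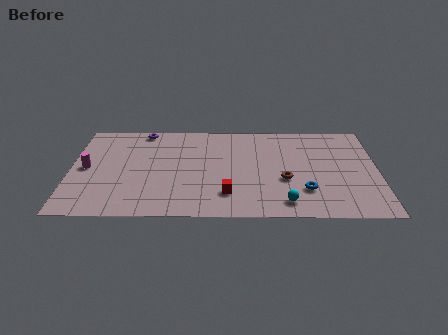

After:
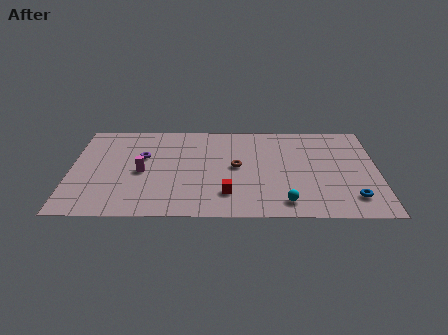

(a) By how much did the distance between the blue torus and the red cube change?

+2.6

They were about 4.3 units apart before and 6.9 after — 2.6 units further apart.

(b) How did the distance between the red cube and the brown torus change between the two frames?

-0.7

The distance was about 3.5 in the first image and 2.8 in the second, so they moved 0.7 units closer together.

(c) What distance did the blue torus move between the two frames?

2.7

From (13.1, 2.7) to (15.7, 2.0), the blue torus covered √(2.6² + 0.7²) ≈ 2.7 units.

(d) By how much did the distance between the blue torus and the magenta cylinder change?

-0.4

They were about 12.4 units apart before and 12.0 after — 0.4 units closer together.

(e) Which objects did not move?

the red cube and the cyan sphere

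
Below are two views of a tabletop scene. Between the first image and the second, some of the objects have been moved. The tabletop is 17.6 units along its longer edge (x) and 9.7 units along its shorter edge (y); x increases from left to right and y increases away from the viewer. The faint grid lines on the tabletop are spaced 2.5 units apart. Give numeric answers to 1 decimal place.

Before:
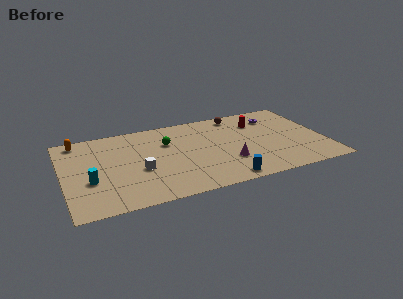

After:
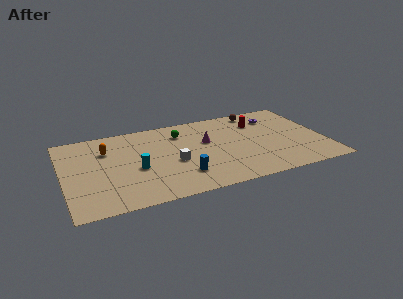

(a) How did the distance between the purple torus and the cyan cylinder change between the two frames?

-3.1

They were about 13.5 units apart before and 10.4 after — 3.1 units closer together.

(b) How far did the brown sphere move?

1.4

From (12.1, 8.5) to (13.5, 8.6), the brown sphere covered √(1.4² + 0.1²) ≈ 1.4 units.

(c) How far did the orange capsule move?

2.5

From (1.2, 8.6) to (3.0, 6.9), the orange capsule covered √(1.8² + 1.7²) ≈ 2.5 units.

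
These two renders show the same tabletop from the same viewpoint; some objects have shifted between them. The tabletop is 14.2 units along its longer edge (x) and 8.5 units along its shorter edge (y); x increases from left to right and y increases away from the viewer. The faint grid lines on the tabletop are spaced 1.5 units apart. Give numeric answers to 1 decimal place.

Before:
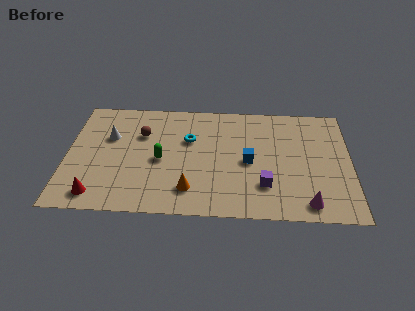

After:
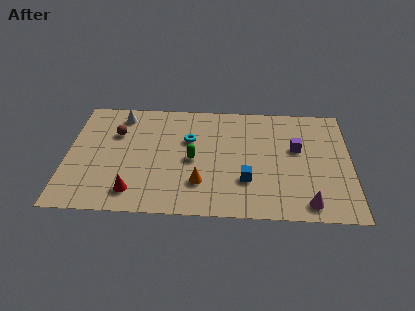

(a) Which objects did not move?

the magenta cone and the cyan torus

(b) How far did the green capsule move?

1.6

The green capsule was near (4.7, 3.9) before and (6.3, 4.0) after, so it travelled √(1.6² + 0.1²) ≈ 1.6 units.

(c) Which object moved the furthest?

the purple cube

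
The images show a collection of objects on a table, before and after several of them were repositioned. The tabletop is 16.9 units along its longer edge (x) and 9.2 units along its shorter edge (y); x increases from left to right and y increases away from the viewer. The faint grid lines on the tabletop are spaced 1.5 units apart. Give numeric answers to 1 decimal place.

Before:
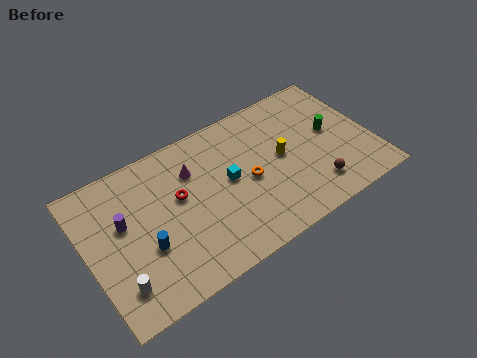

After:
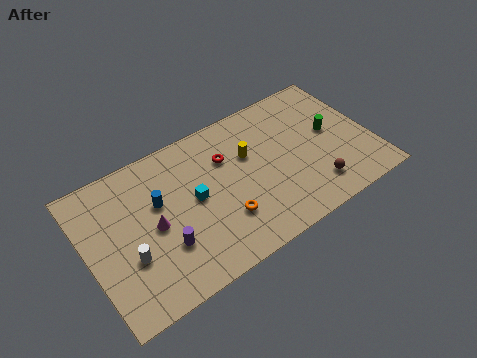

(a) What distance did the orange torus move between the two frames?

2.4

The orange torus moved from about (9.5, 4.3) to (7.7, 2.7), a distance of √(1.8² + 1.6²) ≈ 2.4.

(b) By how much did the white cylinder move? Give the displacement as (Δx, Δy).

(0.8, 1.3)

From the two frames, the white cylinder sits at roughly (1.4, 2.0) before and (2.2, 3.3) after.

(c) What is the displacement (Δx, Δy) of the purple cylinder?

(2.0, -2.6)

The purple cylinder started near (2.2, 5.5) and ended near (4.2, 2.9).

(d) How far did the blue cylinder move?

2.5

The blue cylinder moved from about (3.2, 3.4) to (4.3, 5.7), a distance of √(1.1² + 2.3²) ≈ 2.5.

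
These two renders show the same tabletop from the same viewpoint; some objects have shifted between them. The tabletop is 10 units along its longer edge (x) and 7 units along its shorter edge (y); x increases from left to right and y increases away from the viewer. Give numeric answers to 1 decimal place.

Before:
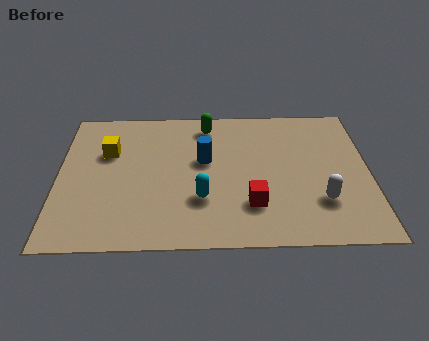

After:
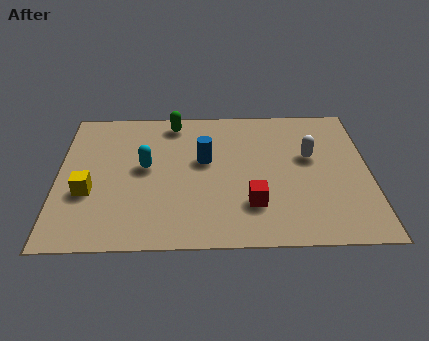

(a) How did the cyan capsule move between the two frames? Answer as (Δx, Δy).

(-1.8, 1.6)

The cyan capsule was at about (4.6, 2.2) and moved to about (2.8, 3.8).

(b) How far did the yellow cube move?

2.1

The yellow cube was near (1.6, 4.6) before and (1.0, 2.6) after, so it travelled √(0.6² + 2.0²) ≈ 2.1 units.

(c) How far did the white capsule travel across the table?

2.2

The white capsule was near (8.4, 2.0) before and (8.1, 4.2) after, so it travelled √(0.3² + 2.2²) ≈ 2.2 units.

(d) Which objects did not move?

the blue cylinder and the red cube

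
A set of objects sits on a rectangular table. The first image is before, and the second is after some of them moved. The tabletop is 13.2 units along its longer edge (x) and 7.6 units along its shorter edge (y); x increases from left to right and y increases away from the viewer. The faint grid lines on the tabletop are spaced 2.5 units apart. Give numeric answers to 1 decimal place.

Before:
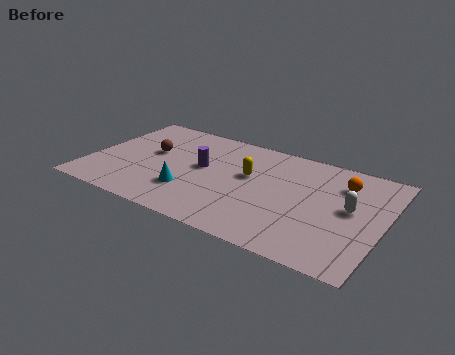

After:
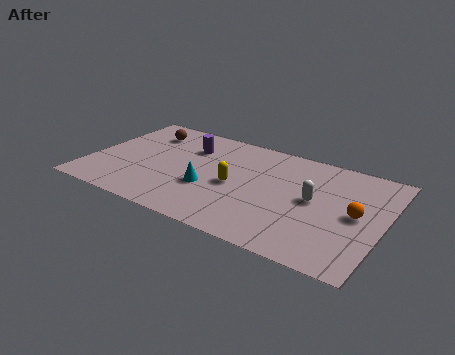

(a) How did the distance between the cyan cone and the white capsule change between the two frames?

-2.5

The distance was about 7.3 in the first image and 4.8 in the second, so they moved 2.5 units closer together.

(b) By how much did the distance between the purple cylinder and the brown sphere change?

-0.3

The distance was about 2.4 in the first image and 2.1 in the second, so they moved 0.3 units closer together.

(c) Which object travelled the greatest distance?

the orange sphere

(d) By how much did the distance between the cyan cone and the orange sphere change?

-0.8

Before: roughly 7.4 units apart; after: 6.6. That's 0.8 units closer together.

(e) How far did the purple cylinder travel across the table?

1.5

The purple cylinder was near (5.0, 4.2) before and (4.2, 5.5) after, so it travelled √(0.8² + 1.3²) ≈ 1.5 units.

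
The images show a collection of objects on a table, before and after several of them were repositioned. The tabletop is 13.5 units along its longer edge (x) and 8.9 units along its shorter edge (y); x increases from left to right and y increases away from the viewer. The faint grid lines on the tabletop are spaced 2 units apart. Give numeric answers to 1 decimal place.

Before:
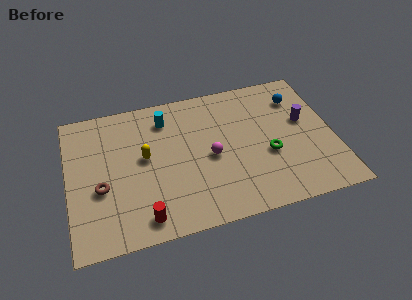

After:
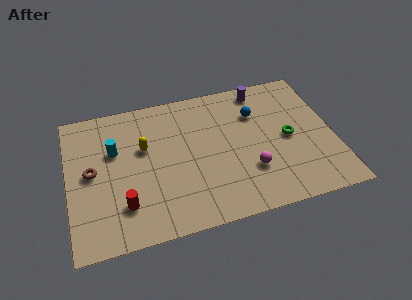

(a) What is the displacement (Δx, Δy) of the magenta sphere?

(1.9, -1.4)

From the two frames, the magenta sphere sits at roughly (7.2, 4.1) before and (9.1, 2.7) after.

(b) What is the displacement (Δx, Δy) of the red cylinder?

(-0.9, 1.0)

From the two frames, the red cylinder sits at roughly (3.6, 1.2) before and (2.7, 2.2) after.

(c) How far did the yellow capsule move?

0.6

The yellow capsule was near (3.9, 4.9) before and (3.9, 5.5) after, so it travelled √(0.0² + 0.6²) ≈ 0.6 units.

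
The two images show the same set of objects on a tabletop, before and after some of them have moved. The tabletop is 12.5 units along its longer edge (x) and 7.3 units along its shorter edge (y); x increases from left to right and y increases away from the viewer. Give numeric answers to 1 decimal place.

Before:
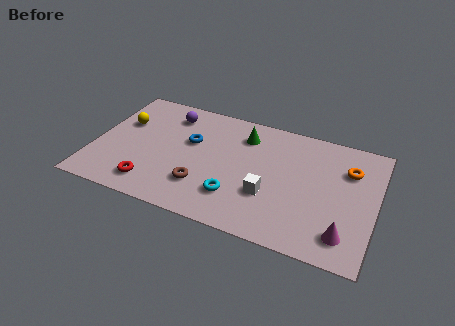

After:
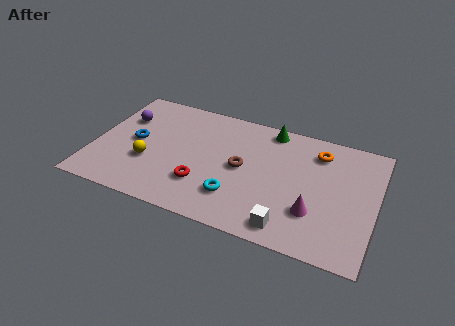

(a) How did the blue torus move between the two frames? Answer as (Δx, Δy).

(-2.4, -0.8)

The blue torus was at about (4.2, 4.5) and moved to about (1.8, 3.7).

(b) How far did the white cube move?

1.8

The white cube moved from about (7.9, 2.5) to (8.9, 1.0), a distance of √(1.0² + 1.5²) ≈ 1.8.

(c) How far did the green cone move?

1.4

The green cone moved from about (6.5, 5.7) to (7.6, 6.5), a distance of √(1.1² + 0.8²) ≈ 1.4.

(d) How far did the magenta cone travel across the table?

1.6

From (11.3, 1.4) to (9.9, 2.2), the magenta cone covered √(1.4² + 0.8²) ≈ 1.6 units.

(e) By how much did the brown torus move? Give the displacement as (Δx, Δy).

(1.6, 1.7)

The brown torus was at about (5.0, 2.0) and moved to about (6.6, 3.7).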